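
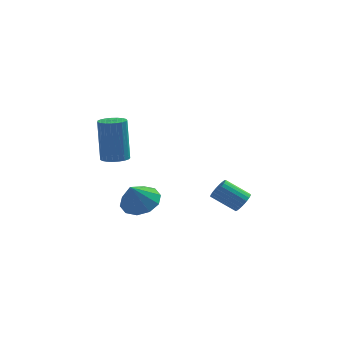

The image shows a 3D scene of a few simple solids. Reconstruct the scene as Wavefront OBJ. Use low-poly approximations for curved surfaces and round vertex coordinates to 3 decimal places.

v -2.776 1.042 -2.096
v -1.824 1.123 -1.739
v -3.184 0.398 -0.864
v -2.139 1.642 -1.572
v -2.698 1.933 -1.605
v -3.286 1.883 -1.826
v -3.679 1.513 -2.15
v -3.728 0.962 -2.454
v -3.412 0.443 -2.621
v -2.854 0.152 -2.588
v -2.266 0.202 -2.367
v -1.872 0.572 -2.043
v -3.504 -2.916 2.667
v -2.918 -2.613 2.651
v -3.07 -2.202 4.796
v -3.656 -2.504 4.813
v -3.09 -2.406 2.599
v -3.243 -1.995 4.744
v -3.335 -2.287 2.559
v -3.487 -1.876 4.704
v -3.608 -2.277 2.537
v -3.76 -1.866 4.683
v -3.863 -2.377 2.539
v -4.016 -1.966 4.684
v -4.057 -2.571 2.562
v -4.209 -2.16 4.708
v -4.154 -2.824 2.603
v -4.307 -2.413 4.749
v -4.14 -3.093 2.656
v -4.292 -2.682 4.802
v -4.015 -3.331 2.711
v -4.167 -2.92 4.856
v -3.802 -3.498 2.758
v -3.954 -3.086 4.903
v -3.537 -3.563 2.789
v -3.689 -3.152 4.935
v -3.267 -3.517 2.799
v -3.419 -3.106 4.945
v -3.038 -3.367 2.787
v -3.19 -2.956 4.932
v -2.889 -3.139 2.754
v -3.041 -2.728 4.899
v -2.847 -2.872 2.705
v -2.999 -2.461 4.851
v 2.011 1.158 -2.112
v 2.288 1.606 -1.804
v 1.107 1.769 -0.979
v 0.829 1.322 -1.288
v 2.175 1.733 -1.992
v 0.993 1.897 -1.167
v 2.033 1.761 -2.2
v 0.852 1.925 -1.375
v 1.887 1.685 -2.393
v 0.706 1.849 -1.569
v 1.763 1.518 -2.538
v 0.582 1.682 -1.713
v 1.682 1.289 -2.609
v 0.5 1.452 -1.785
v 1.657 1.037 -2.594
v 0.476 1.2 -1.77
v 1.694 0.806 -2.496
v 0.512 0.969 -1.672
v 1.785 0.636 -2.332
v 0.604 0.799 -1.507
v 1.915 0.556 -2.129
v 0.734 0.72 -1.304
v 2.062 0.58 -1.924
v 0.881 0.744 -1.099
v 2.2 0.705 -1.751
v 1.019 0.868 -0.926
v 2.305 0.908 -1.641
v 1.124 1.071 -0.816
v 2.359 1.154 -1.612
v 1.178 1.317 -0.787
v 2.353 1.401 -1.67
v 1.172 1.564 -0.845
f 2 1 4
f 2 4 3
f 4 1 5
f 4 5 3
f 5 1 6
f 5 6 3
f 6 1 7
f 6 7 3
f 7 1 8
f 7 8 3
f 8 1 9
f 8 9 3
f 9 1 10
f 9 10 3
f 10 1 11
f 10 11 3
f 11 1 12
f 11 12 3
f 12 1 2
f 12 2 3
f 14 13 17
f 14 17 15
f 15 17 18
f 15 18 16
f 17 13 19
f 17 19 18
f 18 19 20
f 18 20 16
f 19 13 21
f 19 21 20
f 20 21 22
f 20 22 16
f 21 13 23
f 21 23 22
f 22 23 24
f 22 24 16
f 23 13 25
f 23 25 24
f 24 25 26
f 24 26 16
f 25 13 27
f 25 27 26
f 26 27 28
f 26 28 16
f 27 13 29
f 27 29 28
f 28 29 30
f 28 30 16
f 29 13 31
f 29 31 30
f 30 31 32
f 30 32 16
f 31 13 33
f 31 33 32
f 32 33 34
f 32 34 16
f 33 13 35
f 33 35 34
f 34 35 36
f 34 36 16
f 35 13 37
f 35 37 36
f 36 37 38
f 36 38 16
f 37 13 39
f 37 39 38
f 38 39 40
f 38 40 16
f 39 13 41
f 39 41 40
f 40 41 42
f 40 42 16
f 41 13 43
f 41 43 42
f 42 43 44
f 42 44 16
f 43 13 14
f 43 14 44
f 44 14 15
f 44 15 16
f 46 45 49
f 46 49 47
f 47 49 50
f 47 50 48
f 49 45 51
f 49 51 50
f 50 51 52
f 50 52 48
f 51 45 53
f 51 53 52
f 52 53 54
f 52 54 48
f 53 45 55
f 53 55 54
f 54 55 56
f 54 56 48
f 55 45 57
f 55 57 56
f 56 57 58
f 56 58 48
f 57 45 59
f 57 59 58
f 58 59 60
f 58 60 48
f 59 45 61
f 59 61 60
f 60 61 62
f 60 62 48
f 61 45 63
f 61 63 62
f 62 63 64
f 62 64 48
f 63 45 65
f 63 65 64
f 64 65 66
f 64 66 48
f 65 45 67
f 65 67 66
f 66 67 68
f 66 68 48
f 67 45 69
f 67 69 68
f 68 69 70
f 68 70 48
f 69 45 71
f 69 71 70
f 70 71 72
f 70 72 48
f 71 45 73
f 71 73 72
f 72 73 74
f 72 74 48
f 73 45 75
f 73 75 74
f 74 75 76
f 74 76 48
f 75 45 46
f 75 46 76
f 76 46 47
f 76 47 48



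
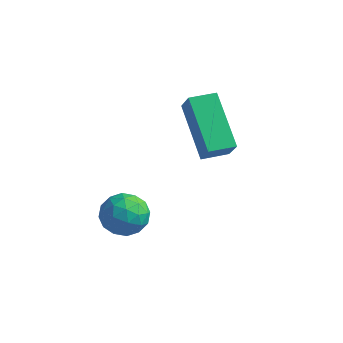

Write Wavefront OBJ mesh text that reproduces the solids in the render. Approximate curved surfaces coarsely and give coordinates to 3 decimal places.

v 2.501 1.278 -0.7
v 2.977 0.93 0.095
v 1.153 2.293 0.55
v 1.629 1.944 1.346
v 3.051 2.016 -0.706
v 3.527 1.667 0.09
v 1.703 3.03 0.545
v 2.179 2.682 1.34
v 1.218 -0.5 -2.004
v 1.536 -0.848 -1.346
v 1.324 -1.632 -2.654
v 1.642 -1.98 -1.996
v 0.863 -1.761 -2.001
v 0.797 -1.061 -1.599
v 2.063 -1.419 -2.401
v 1.997 -0.719 -1.999
v 2.058 -1.416 -1.591
v 1.317 -1.627 -1.344
v 1.543 -0.853 -2.656
v 0.802 -1.064 -2.409
v 1.367 -0.574 -1.618
v 1.493 -1.906 -2.382
v 1.034 -1.777 -2.385
v 1.222 -1.981 -1.998
v 0.933 -0.7 -1.767
v 1.12 -0.904 -1.38
v 0.725 -1.441 -1.765
v 1.74 -1.576 -2.62
v 1.927 -1.78 -2.233
v 1.638 -0.499 -2.002
v 1.826 -0.703 -1.615
v 2.135 -1.039 -2.235
v 1.862 -1.113 -1.375
v 1.924 -1.778 -1.757
v 2.171 -1.448 -1.995
v 2.133 -1.037 -1.759
v 1.426 -1.237 -1.23
v 1.488 -1.903 -1.612
v 1.03 -1.774 -1.615
v 0.991 -1.363 -1.379
v 1.733 -1.571 -1.374
v 1.372 -0.577 -2.388
v 1.434 -1.243 -2.77
v 1.869 -1.117 -2.621
v 1.83 -0.706 -2.385
v 0.936 -0.702 -2.243
v 0.998 -1.367 -2.625
v 0.727 -1.443 -2.241
v 0.689 -1.032 -2.005
v 1.127 -0.909 -2.626
f 2 4 1
f 5 2 1
f 1 4 3
f 3 5 1
f 2 8 4
f 6 2 5
f 6 8 2
f 4 8 3
f 7 5 3
f 3 8 7
f 7 6 5
f 8 6 7
f 9 46 25
f 46 20 49
f 25 49 14
f 46 49 25
f 9 25 21
f 25 14 26
f 21 26 10
f 25 26 21
f 9 21 30
f 21 10 31
f 30 31 16
f 21 31 30
f 9 30 42
f 30 16 45
f 42 45 19
f 30 45 42
f 9 42 46
f 42 19 50
f 46 50 20
f 42 50 46
f 10 26 37
f 26 14 40
f 37 40 18
f 26 40 37
f 14 49 27
f 49 20 48
f 27 48 13
f 49 48 27
f 20 50 47
f 50 19 43
f 47 43 11
f 50 43 47
f 19 45 44
f 45 16 32
f 44 32 15
f 45 32 44
f 16 31 36
f 31 10 33
f 36 33 17
f 31 33 36
f 12 38 24
f 38 18 39
f 24 39 13
f 38 39 24
f 12 24 22
f 24 13 23
f 22 23 11
f 24 23 22
f 12 22 29
f 22 11 28
f 29 28 15
f 22 28 29
f 12 29 34
f 29 15 35
f 34 35 17
f 29 35 34
f 12 34 38
f 34 17 41
f 38 41 18
f 34 41 38
f 13 39 27
f 39 18 40
f 27 40 14
f 39 40 27
f 11 23 47
f 23 13 48
f 47 48 20
f 23 48 47
f 15 28 44
f 28 11 43
f 44 43 19
f 28 43 44
f 17 35 36
f 35 15 32
f 36 32 16
f 35 32 36
f 18 41 37
f 41 17 33
f 37 33 10
f 41 33 37



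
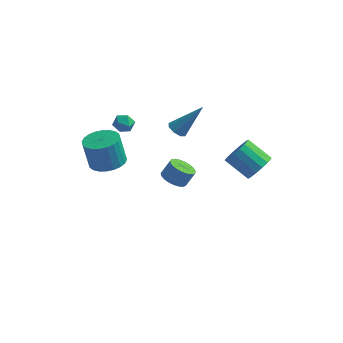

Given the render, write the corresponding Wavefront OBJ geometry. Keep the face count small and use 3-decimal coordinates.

v -1.011 2.753 -2.167
v -0.49 2.146 -2.172
v -0.067 2.501 -1.279
v -0.589 3.107 -1.273
v -0.326 2.38 -2.343
v 0.097 2.734 -1.449
v -0.28 2.678 -2.483
v 0.142 3.033 -1.589
v -0.361 2.989 -2.568
v 0.062 3.344 -1.675
v -0.554 3.26 -2.584
v -0.132 3.614 -1.691
v -0.826 3.442 -2.528
v -0.404 3.797 -1.634
v -1.131 3.506 -2.409
v -0.708 3.86 -1.516
v -1.414 3.439 -2.249
v -0.992 3.794 -1.355
v -1.628 3.253 -2.074
v -1.206 3.608 -1.18
v -1.735 2.981 -1.915
v -1.313 3.336 -1.022
v -1.717 2.67 -1.8
v -1.295 3.025 -0.907
v -1.577 2.373 -1.748
v -1.155 2.727 -0.855
v -1.339 2.141 -1.769
v -0.917 2.496 -0.875
v -1.045 2.015 -1.858
v -0.622 2.37 -0.965
v -0.744 2.017 -2.001
v -0.322 2.372 -1.107
v -4.346 3.256 1.619
v -3.732 3.334 1.382
v -4.028 2.386 2.158
v -3.414 2.464 1.921
v -3.658 2.897 2.358
v -3.855 3.435 2.026
v -3.905 2.285 1.514
v -4.102 2.823 1.182
v -3.46 2.734 1.318
v -3.307 3.113 1.84
v -4.453 2.607 1.7
v -4.3 2.986 2.222
v 3.818 2.758 0.05
v 4.3 2.552 0.818
v 2.924 2.836 1.758
v 2.442 3.042 0.99
v 4.358 2.99 0.771
v 2.982 3.275 1.71
v 4.292 3.376 0.558
v 2.917 3.66 1.497
v 4.118 3.62 0.229
v 2.742 3.904 1.168
v 3.875 3.666 -0.141
v 2.499 3.951 0.798
v 3.619 3.504 -0.467
v 2.243 3.789 0.472
v 3.408 3.172 -0.675
v 2.033 3.456 0.265
v 3.292 2.744 -0.716
v 1.916 3.029 0.223
v 3.295 2.32 -0.582
v 1.92 2.604 0.357
v 3.419 1.996 -0.303
v 2.043 2.28 0.636
v 3.634 1.846 0.057
v 2.258 2.131 0.996
v 3.891 1.906 0.415
v 2.515 2.19 1.355
v 4.131 2.16 0.69
v 2.756 2.445 1.63
v -2.84 -2.48 3.12
v -1.867 -2.575 3.333
v -2.228 -2.535 4.994
v -3.2 -2.44 4.78
v -1.904 -2.187 3.316
v -2.265 -2.146 4.976
v -2.083 -1.843 3.268
v -2.444 -1.803 4.929
v -2.378 -1.597 3.199
v -2.738 -1.557 4.859
v -2.742 -1.485 3.117
v -3.103 -1.445 4.777
v -3.122 -1.524 3.035
v -3.482 -1.484 4.696
v -3.458 -1.709 2.967
v -3.819 -1.669 4.627
v -3.701 -2.012 2.921
v -4.061 -1.972 4.582
v -3.812 -2.385 2.906
v -4.173 -2.345 4.567
v -3.775 -2.774 2.924
v -4.136 -2.733 4.584
v -3.596 -3.117 2.971
v -3.957 -3.077 4.632
v -3.302 -3.363 3.041
v -3.662 -3.323 4.701
v -2.937 -3.475 3.123
v -3.298 -3.435 4.783
v -2.558 -3.436 3.204
v -2.918 -3.396 4.865
v -2.221 -3.251 3.273
v -2.582 -3.211 4.933
v -1.979 -2.948 3.318
v -2.339 -2.908 4.979
v -0.881 2.953 1.927
v -0.378 2.826 1.607
v 0.361 3.627 3.613
v -0.526 3.264 1.541
v -0.882 3.52 1.701
v -1.238 3.444 1.994
v -1.385 3.08 2.248
v -1.237 2.642 2.313
v -0.881 2.387 2.153
v -0.525 2.463 1.86
f 2 1 5
f 2 5 3
f 3 5 6
f 3 6 4
f 5 1 7
f 5 7 6
f 6 7 8
f 6 8 4
f 7 1 9
f 7 9 8
f 8 9 10
f 8 10 4
f 9 1 11
f 9 11 10
f 10 11 12
f 10 12 4
f 11 1 13
f 11 13 12
f 12 13 14
f 12 14 4
f 13 1 15
f 13 15 14
f 14 15 16
f 14 16 4
f 15 1 17
f 15 17 16
f 16 17 18
f 16 18 4
f 17 1 19
f 17 19 18
f 18 19 20
f 18 20 4
f 19 1 21
f 19 21 20
f 20 21 22
f 20 22 4
f 21 1 23
f 21 23 22
f 22 23 24
f 22 24 4
f 23 1 25
f 23 25 24
f 24 25 26
f 24 26 4
f 25 1 27
f 25 27 26
f 26 27 28
f 26 28 4
f 27 1 29
f 27 29 28
f 28 29 30
f 28 30 4
f 29 1 31
f 29 31 30
f 30 31 32
f 30 32 4
f 31 1 2
f 31 2 32
f 32 2 3
f 32 3 4
f 33 44 38
f 33 38 34
f 33 34 40
f 33 40 43
f 33 43 44
f 34 38 42
f 38 44 37
f 44 43 35
f 43 40 39
f 40 34 41
f 36 42 37
f 36 37 35
f 36 35 39
f 36 39 41
f 36 41 42
f 37 42 38
f 35 37 44
f 39 35 43
f 41 39 40
f 42 41 34
f 46 45 49
f 46 49 47
f 47 49 50
f 47 50 48
f 49 45 51
f 49 51 50
f 50 51 52
f 50 52 48
f 51 45 53
f 51 53 52
f 52 53 54
f 52 54 48
f 53 45 55
f 53 55 54
f 54 55 56
f 54 56 48
f 55 45 57
f 55 57 56
f 56 57 58
f 56 58 48
f 57 45 59
f 57 59 58
f 58 59 60
f 58 60 48
f 59 45 61
f 59 61 60
f 60 61 62
f 60 62 48
f 61 45 63
f 61 63 62
f 62 63 64
f 62 64 48
f 63 45 65
f 63 65 64
f 64 65 66
f 64 66 48
f 65 45 67
f 65 67 66
f 66 67 68
f 66 68 48
f 67 45 69
f 67 69 68
f 68 69 70
f 68 70 48
f 69 45 71
f 69 71 70
f 70 71 72
f 70 72 48
f 71 45 46
f 71 46 72
f 72 46 47
f 72 47 48
f 74 73 77
f 74 77 75
f 75 77 78
f 75 78 76
f 77 73 79
f 77 79 78
f 78 79 80
f 78 80 76
f 79 73 81
f 79 81 80
f 80 81 82
f 80 82 76
f 81 73 83
f 81 83 82
f 82 83 84
f 82 84 76
f 83 73 85
f 83 85 84
f 84 85 86
f 84 86 76
f 85 73 87
f 85 87 86
f 86 87 88
f 86 88 76
f 87 73 89
f 87 89 88
f 88 89 90
f 88 90 76
f 89 73 91
f 89 91 90
f 90 91 92
f 90 92 76
f 91 73 93
f 91 93 92
f 92 93 94
f 92 94 76
f 93 73 95
f 93 95 94
f 94 95 96
f 94 96 76
f 95 73 97
f 95 97 96
f 96 97 98
f 96 98 76
f 97 73 99
f 97 99 98
f 98 99 100
f 98 100 76
f 99 73 101
f 99 101 100
f 100 101 102
f 100 102 76
f 101 73 103
f 101 103 102
f 102 103 104
f 102 104 76
f 103 73 105
f 103 105 104
f 104 105 106
f 104 106 76
f 105 73 74
f 105 74 106
f 106 74 75
f 106 75 76
f 108 107 110
f 108 110 109
f 110 107 111
f 110 111 109
f 111 107 112
f 111 112 109
f 112 107 113
f 112 113 109
f 113 107 114
f 113 114 109
f 114 107 115
f 114 115 109
f 115 107 116
f 115 116 109
f 116 107 108
f 116 108 109



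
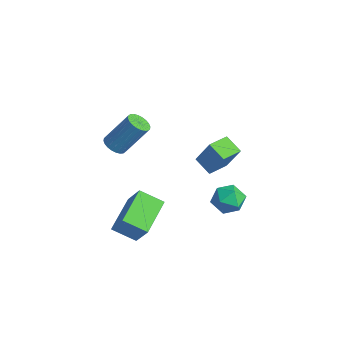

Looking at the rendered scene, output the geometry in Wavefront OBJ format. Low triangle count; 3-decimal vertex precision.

v -2.612 1.899 -0.309
v -1.767 2.209 1.296
v -2.939 3.115 -0.372
v -2.094 3.425 1.233
v -1.626 2.135 -0.873
v -0.781 2.445 0.732
v -1.953 3.351 -0.936
v -1.108 3.661 0.669
v -2.405 -2.851 2.796
v -1.792 -3.119 2.751
v -1.203 -2.056 4.438
v -1.815 -1.789 4.484
v -1.765 -2.904 2.605
v -1.175 -1.841 4.293
v -1.835 -2.68 2.489
v -1.245 -1.617 4.177
v -1.991 -2.483 2.419
v -1.401 -1.42 4.107
v -2.211 -2.342 2.407
v -1.621 -1.279 4.095
v -2.46 -2.278 2.454
v -1.87 -1.215 4.142
v -2.701 -2.302 2.553
v -2.111 -1.239 4.241
v -2.897 -2.409 2.689
v -2.307 -1.346 4.377
v -3.017 -2.584 2.842
v -2.428 -1.521 4.529
v -3.045 -2.799 2.987
v -2.455 -1.736 4.675
v -2.975 -3.023 3.103
v -2.385 -1.96 4.791
v -2.819 -3.22 3.173
v -2.229 -2.157 4.861
v -2.599 -3.361 3.185
v -2.009 -2.298 4.873
v -2.35 -3.425 3.138
v -1.76 -2.362 4.826
v -2.109 -3.401 3.039
v -1.519 -2.338 4.727
v -1.913 -3.294 2.903
v -1.323 -2.231 4.591
v -2.77 -1.961 -2.031
v -1.765 -1.851 -0.652
v -1.925 -1.006 -2.723
v -0.92 -0.896 -1.344
v -1.54 -3.604 -2.796
v -0.535 -3.494 -1.417
v -0.695 -2.649 -3.488
v 0.31 -2.539 -2.109
v -0.271 3.127 -3.218
v 0.208 2.742 -2.444
v -1.668 2.718 -2.556
v -1.189 2.333 -1.782
v -1.193 3.311 -1.924
v -0.329 3.564 -2.333
v -1.131 1.896 -2.667
v -0.267 2.149 -3.076
v -0.323 1.981 -2.104
v -0.361 2.855 -1.645
v -1.099 2.605 -3.355
v -1.137 3.479 -2.896
f 2 4 1
f 5 2 1
f 1 4 3
f 3 5 1
f 2 8 4
f 6 2 5
f 6 8 2
f 4 8 3
f 7 5 3
f 3 8 7
f 7 6 5
f 8 6 7
f 10 9 13
f 10 13 11
f 11 13 14
f 11 14 12
f 13 9 15
f 13 15 14
f 14 15 16
f 14 16 12
f 15 9 17
f 15 17 16
f 16 17 18
f 16 18 12
f 17 9 19
f 17 19 18
f 18 19 20
f 18 20 12
f 19 9 21
f 19 21 20
f 20 21 22
f 20 22 12
f 21 9 23
f 21 23 22
f 22 23 24
f 22 24 12
f 23 9 25
f 23 25 24
f 24 25 26
f 24 26 12
f 25 9 27
f 25 27 26
f 26 27 28
f 26 28 12
f 27 9 29
f 27 29 28
f 28 29 30
f 28 30 12
f 29 9 31
f 29 31 30
f 30 31 32
f 30 32 12
f 31 9 33
f 31 33 32
f 32 33 34
f 32 34 12
f 33 9 35
f 33 35 34
f 34 35 36
f 34 36 12
f 35 9 37
f 35 37 36
f 36 37 38
f 36 38 12
f 37 9 39
f 37 39 38
f 38 39 40
f 38 40 12
f 39 9 41
f 39 41 40
f 40 41 42
f 40 42 12
f 41 9 10
f 41 10 42
f 42 10 11
f 42 11 12
f 44 46 43
f 47 44 43
f 43 46 45
f 45 47 43
f 44 50 46
f 48 44 47
f 48 50 44
f 46 50 45
f 49 47 45
f 45 50 49
f 49 48 47
f 50 48 49
f 51 62 56
f 51 56 52
f 51 52 58
f 51 58 61
f 51 61 62
f 52 56 60
f 56 62 55
f 62 61 53
f 61 58 57
f 58 52 59
f 54 60 55
f 54 55 53
f 54 53 57
f 54 57 59
f 54 59 60
f 55 60 56
f 53 55 62
f 57 53 61
f 59 57 58
f 60 59 52



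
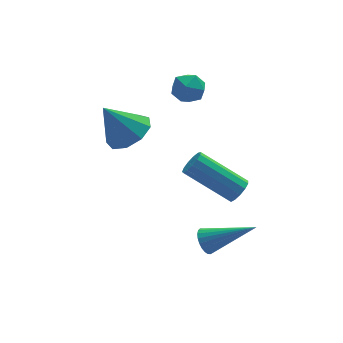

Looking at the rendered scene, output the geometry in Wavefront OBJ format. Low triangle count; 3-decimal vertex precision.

v 2.719 3.919 3.128
v 3.348 3.848 2.842
v 2.892 2.992 3.738
v 3.521 2.921 3.452
v 3.395 3.445 3.889
v 3.288 4.018 3.513
v 2.952 2.822 3.067
v 2.845 3.395 2.691
v 3.491 3.17 2.805
v 3.766 3.555 3.313
v 2.474 3.285 3.267
v 2.749 3.67 3.775
v 2.353 -0.716 -1.253
v 2.673 -0.557 -1.645
v 3.867 -1.424 -0.307
v 2.674 -0.391 -1.522
v 2.626 -0.274 -1.359
v 2.537 -0.224 -1.179
v 2.42 -0.25 -1.01
v 2.293 -0.346 -0.879
v 2.175 -0.498 -0.804
v 2.084 -0.684 -0.798
v 2.034 -0.875 -0.861
v 2.033 -1.041 -0.984
v 2.08 -1.158 -1.147
v 2.17 -1.208 -1.327
v 2.287 -1.182 -1.496
v 2.414 -1.086 -1.627
v 2.532 -0.934 -1.702
v 2.623 -0.748 -1.708
v 0.739 2.572 2.233
v 1.367 2.119 2.692
v -0.079 2.768 3.547
v 1.502 2.72 2.687
v 1.281 3.251 2.47
v 0.806 3.465 2.142
v 0.299 3.261 1.857
v -0.001 2.735 1.748
v 0.045 2.132 1.866
v 0.416 1.736 2.156
v 0.938 1.731 2.483
v 3.696 -0.194 0.584
v 4.062 -0.046 0.907
v 2.711 0.881 2.018
v 2.344 0.734 1.696
v 4.041 0.16 0.709
v 2.69 1.088 1.82
v 3.91 0.255 0.471
v 2.559 1.182 1.582
v 3.711 0.207 0.269
v 2.36 1.134 1.38
v 3.507 0.032 0.167
v 2.156 0.959 1.279
v 3.363 -0.215 0.198
v 2.012 0.712 1.309
v 3.325 -0.455 0.351
v 1.974 0.472 1.463
v 3.404 -0.612 0.579
v 2.053 0.315 1.69
v 3.576 -0.636 0.808
v 2.225 0.291 1.919
v 3.785 -0.52 0.966
v 2.434 0.407 2.077
v 3.967 -0.3 1.003
v 2.616 0.627 2.114
f 1 12 6
f 1 6 2
f 1 2 8
f 1 8 11
f 1 11 12
f 2 6 10
f 6 12 5
f 12 11 3
f 11 8 7
f 8 2 9
f 4 10 5
f 4 5 3
f 4 3 7
f 4 7 9
f 4 9 10
f 5 10 6
f 3 5 12
f 7 3 11
f 9 7 8
f 10 9 2
f 14 13 16
f 14 16 15
f 16 13 17
f 16 17 15
f 17 13 18
f 17 18 15
f 18 13 19
f 18 19 15
f 19 13 20
f 19 20 15
f 20 13 21
f 20 21 15
f 21 13 22
f 21 22 15
f 22 13 23
f 22 23 15
f 23 13 24
f 23 24 15
f 24 13 25
f 24 25 15
f 25 13 26
f 25 26 15
f 26 13 27
f 26 27 15
f 27 13 28
f 27 28 15
f 28 13 29
f 28 29 15
f 29 13 30
f 29 30 15
f 30 13 14
f 30 14 15
f 32 31 34
f 32 34 33
f 34 31 35
f 34 35 33
f 35 31 36
f 35 36 33
f 36 31 37
f 36 37 33
f 37 31 38
f 37 38 33
f 38 31 39
f 38 39 33
f 39 31 40
f 39 40 33
f 40 31 41
f 40 41 33
f 41 31 32
f 41 32 33
f 43 42 46
f 43 46 44
f 44 46 47
f 44 47 45
f 46 42 48
f 46 48 47
f 47 48 49
f 47 49 45
f 48 42 50
f 48 50 49
f 49 50 51
f 49 51 45
f 50 42 52
f 50 52 51
f 51 52 53
f 51 53 45
f 52 42 54
f 52 54 53
f 53 54 55
f 53 55 45
f 54 42 56
f 54 56 55
f 55 56 57
f 55 57 45
f 56 42 58
f 56 58 57
f 57 58 59
f 57 59 45
f 58 42 60
f 58 60 59
f 59 60 61
f 59 61 45
f 60 42 62
f 60 62 61
f 61 62 63
f 61 63 45
f 62 42 64
f 62 64 63
f 63 64 65
f 63 65 45
f 64 42 43
f 64 43 65
f 65 43 44
f 65 44 45



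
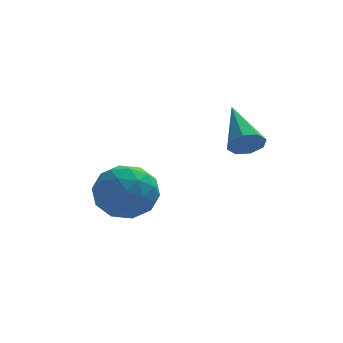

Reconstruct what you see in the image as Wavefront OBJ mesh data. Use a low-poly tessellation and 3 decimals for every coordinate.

v 3.35 -3.822 0.124
v 3.681 -4.056 0.657
v 3.03 -2.058 1.096
v 3.989 -3.817 0.324
v 3.923 -3.581 -0.126
v 3.521 -3.486 -0.43
v 3.019 -3.588 -0.41
v 2.711 -3.827 -0.077
v 2.777 -4.064 0.373
v 3.178 -4.158 0.677
v -0.286 -0.137 -2.56
v 0.586 -0.563 -3.315
v -1.506 -1.597 -3.145
v -0.634 -2.023 -3.9
v -0.49 -2.113 -2.681
v 0.264 -1.21 -2.32
v -1.184 -0.95 -4.14
v -0.43 -0.047 -3.779
v 0.031 -1.066 -4.292
v 0.46 -1.785 -3.39
v -1.38 -0.375 -3.07
v -0.951 -1.094 -2.168
v 0.257 -0.222 -2.887
v -1.177 -1.938 -3.573
v -1.093 -1.991 -2.857
v -0.58 -2.242 -3.301
v 0.068 -0.602 -2.302
v 0.58 -0.853 -2.745
v -0.052 -1.764 -2.373
v -1.5 -1.307 -3.715
v -0.988 -1.558 -4.158
v -0.34 0.082 -3.159
v 0.173 -0.169 -3.603
v -0.868 -0.396 -4.087
v 0.444 -0.768 -3.904
v -0.273 -1.626 -4.248
v -0.597 -0.995 -4.389
v -0.153 -0.465 -4.177
v 0.696 -1.191 -3.374
v -0.021 -2.049 -3.718
v 0.063 -2.101 -3.002
v 0.506 -1.571 -2.789
v 0.37 -1.486 -3.948
v -0.899 -0.111 -2.742
v -1.616 -0.969 -3.086
v -1.426 -0.589 -3.671
v -0.983 -0.059 -3.458
v -0.647 -0.534 -2.212
v -1.364 -1.392 -2.556
v -0.767 -1.695 -2.283
v -0.323 -1.165 -2.071
v -1.29 -0.674 -2.512
f 2 1 4
f 2 4 3
f 4 1 5
f 4 5 3
f 5 1 6
f 5 6 3
f 6 1 7
f 6 7 3
f 7 1 8
f 7 8 3
f 8 1 9
f 8 9 3
f 9 1 10
f 9 10 3
f 10 1 2
f 10 2 3
f 11 48 27
f 48 22 51
f 27 51 16
f 48 51 27
f 11 27 23
f 27 16 28
f 23 28 12
f 27 28 23
f 11 23 32
f 23 12 33
f 32 33 18
f 23 33 32
f 11 32 44
f 32 18 47
f 44 47 21
f 32 47 44
f 11 44 48
f 44 21 52
f 48 52 22
f 44 52 48
f 12 28 39
f 28 16 42
f 39 42 20
f 28 42 39
f 16 51 29
f 51 22 50
f 29 50 15
f 51 50 29
f 22 52 49
f 52 21 45
f 49 45 13
f 52 45 49
f 21 47 46
f 47 18 34
f 46 34 17
f 47 34 46
f 18 33 38
f 33 12 35
f 38 35 19
f 33 35 38
f 14 40 26
f 40 20 41
f 26 41 15
f 40 41 26
f 14 26 24
f 26 15 25
f 24 25 13
f 26 25 24
f 14 24 31
f 24 13 30
f 31 30 17
f 24 30 31
f 14 31 36
f 31 17 37
f 36 37 19
f 31 37 36
f 14 36 40
f 36 19 43
f 40 43 20
f 36 43 40
f 15 41 29
f 41 20 42
f 29 42 16
f 41 42 29
f 13 25 49
f 25 15 50
f 49 50 22
f 25 50 49
f 17 30 46
f 30 13 45
f 46 45 21
f 30 45 46
f 19 37 38
f 37 17 34
f 38 34 18
f 37 34 38
f 20 43 39
f 43 19 35
f 39 35 12
f 43 35 39



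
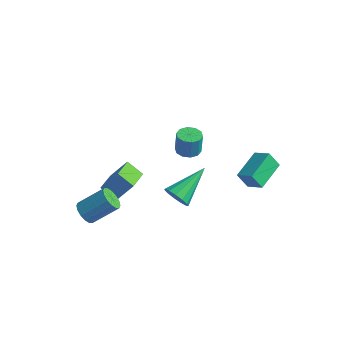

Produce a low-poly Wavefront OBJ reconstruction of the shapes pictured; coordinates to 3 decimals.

v -4.19 -2.491 -1.64
v -3.471 -1.948 -0.479
v -4.536 -1.07 -2.09
v -3.816 -0.527 -0.928
v -3.264 -2.453 -2.232
v -2.544 -1.91 -1.07
v -3.609 -1.032 -2.681
v -2.89 -0.489 -1.52
v 2.002 1.868 -1.978
v 1.459 1.689 -1.121
v 2.015 3.638 -1.6
v 1.472 3.459 -0.743
v 2.928 1.741 -1.417
v 2.385 1.562 -0.56
v 2.941 3.511 -1.039
v 2.398 3.332 -0.182
v 1.52 -4.308 2.605
v 1.942 -4.121 2.014
v 1.94 -2.372 3.515
v 1.549 -3.994 1.924
v 1.147 -3.967 2.051
v 0.863 -4.047 2.353
v 0.788 -4.211 2.736
v 0.945 -4.405 3.077
v 1.285 -4.569 3.268
v 1.699 -4.649 3.248
v 2.057 -4.622 3.025
v 2.244 -4.494 2.668
v 2.201 -4.308 2.291
v -3.93 -4.285 -2.003
v -3.553 -4.857 -1.859
v -2.533 -3.927 -0.834
v -2.91 -3.355 -0.977
v -3.394 -4.711 -2.15
v -2.374 -3.78 -1.125
v -3.379 -4.451 -2.401
v -2.359 -3.52 -1.376
v -3.512 -4.146 -2.546
v -2.491 -3.215 -1.521
v -3.756 -3.879 -2.545
v -2.736 -2.948 -1.52
v -4.047 -3.72 -2.399
v -3.027 -2.79 -1.374
v -4.307 -3.713 -2.146
v -3.287 -2.783 -1.121
v -4.466 -3.86 -1.855
v -3.446 -2.929 -0.83
v -4.481 -4.12 -1.604
v -3.461 -3.189 -0.579
v -4.349 -4.425 -1.459
v -3.328 -3.494 -0.434
v -4.104 -4.692 -1.46
v -3.084 -3.761 -0.435
v -3.813 -4.85 -1.606
v -2.793 -3.92 -0.581
v -1.466 1.641 -0.502
v -0.836 1.921 -0.535
v -0.825 2.04 0.689
v -1.454 1.759 0.722
v -1.122 2.236 -0.563
v -1.111 2.354 0.661
v -1.54 2.324 -0.567
v -1.528 2.442 0.657
v -1.929 2.151 -0.547
v -1.917 2.269 0.677
v -2.141 1.783 -0.509
v -2.129 1.901 0.715
v -2.095 1.36 -0.469
v -2.084 1.479 0.755
v -1.809 1.046 -0.441
v -1.798 1.164 0.783
v -1.392 0.958 -0.437
v -1.38 1.076 0.787
v -1.003 1.131 -0.457
v -0.991 1.249 0.767
v -0.791 1.499 -0.495
v -0.779 1.617 0.729
f 2 4 1
f 5 2 1
f 1 4 3
f 3 5 1
f 2 8 4
f 6 2 5
f 6 8 2
f 4 8 3
f 7 5 3
f 3 8 7
f 7 6 5
f 8 6 7
f 10 12 9
f 13 10 9
f 9 12 11
f 11 13 9
f 10 16 12
f 14 10 13
f 14 16 10
f 12 16 11
f 15 13 11
f 11 16 15
f 15 14 13
f 16 14 15
f 18 17 20
f 18 20 19
f 20 17 21
f 20 21 19
f 21 17 22
f 21 22 19
f 22 17 23
f 22 23 19
f 23 17 24
f 23 24 19
f 24 17 25
f 24 25 19
f 25 17 26
f 25 26 19
f 26 17 27
f 26 27 19
f 27 17 28
f 27 28 19
f 28 17 29
f 28 29 19
f 29 17 18
f 29 18 19
f 31 30 34
f 31 34 32
f 32 34 35
f 32 35 33
f 34 30 36
f 34 36 35
f 35 36 37
f 35 37 33
f 36 30 38
f 36 38 37
f 37 38 39
f 37 39 33
f 38 30 40
f 38 40 39
f 39 40 41
f 39 41 33
f 40 30 42
f 40 42 41
f 41 42 43
f 41 43 33
f 42 30 44
f 42 44 43
f 43 44 45
f 43 45 33
f 44 30 46
f 44 46 45
f 45 46 47
f 45 47 33
f 46 30 48
f 46 48 47
f 47 48 49
f 47 49 33
f 48 30 50
f 48 50 49
f 49 50 51
f 49 51 33
f 50 30 52
f 50 52 51
f 51 52 53
f 51 53 33
f 52 30 54
f 52 54 53
f 53 54 55
f 53 55 33
f 54 30 31
f 54 31 55
f 55 31 32
f 55 32 33
f 57 56 60
f 57 60 58
f 58 60 61
f 58 61 59
f 60 56 62
f 60 62 61
f 61 62 63
f 61 63 59
f 62 56 64
f 62 64 63
f 63 64 65
f 63 65 59
f 64 56 66
f 64 66 65
f 65 66 67
f 65 67 59
f 66 56 68
f 66 68 67
f 67 68 69
f 67 69 59
f 68 56 70
f 68 70 69
f 69 70 71
f 69 71 59
f 70 56 72
f 70 72 71
f 71 72 73
f 71 73 59
f 72 56 74
f 72 74 73
f 73 74 75
f 73 75 59
f 74 56 76
f 74 76 75
f 75 76 77
f 75 77 59
f 76 56 57
f 76 57 77
f 77 57 58
f 77 58 59



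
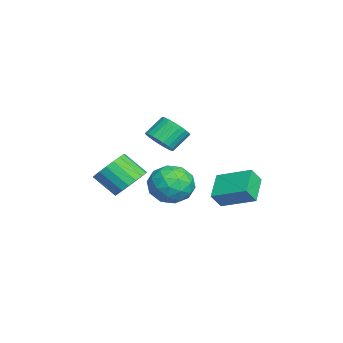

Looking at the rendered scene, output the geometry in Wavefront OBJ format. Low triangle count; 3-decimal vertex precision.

v -1.236 -1.633 -1.153
v -0.308 -2.03 -1.137
v -0.775 -3.084 -0.131
v -1.704 -2.687 -0.147
v -0.291 -1.724 -0.808
v -0.759 -2.777 0.198
v -0.462 -1.4 -0.548
v -0.93 -2.453 0.458
v -0.786 -1.121 -0.408
v -1.254 -2.175 0.598
v -1.199 -0.945 -0.415
v -1.667 -1.998 0.591
v -1.62 -0.904 -0.568
v -2.087 -1.958 0.438
v -1.964 -1.009 -0.838
v -2.432 -2.062 0.169
v -2.165 -1.236 -1.169
v -2.632 -2.29 -0.163
v -2.181 -1.543 -1.498
v -2.649 -2.596 -0.492
v -2.01 -1.867 -1.758
v -2.478 -2.92 -0.752
v -1.686 -2.145 -1.898
v -2.154 -3.199 -0.892
v -1.273 -2.322 -1.891
v -1.741 -3.375 -0.885
v -0.853 -2.362 -1.738
v -1.32 -3.416 -0.732
v -0.508 -2.258 -1.469
v -0.976 -3.311 -0.462
v -2.695 -0.348 0.942
v -1.989 -0.391 1.43
v -2.518 0.405 2.266
v -3.225 0.448 1.778
v -1.915 -0.132 1.231
v -2.444 0.664 2.067
v -1.959 0.094 0.987
v -2.488 0.89 1.823
v -2.116 0.253 0.736
v -2.645 1.049 1.572
v -2.361 0.32 0.517
v -2.89 1.117 1.353
v -2.657 0.286 0.362
v -3.186 1.082 1.198
v -2.958 0.155 0.296
v -3.488 0.951 1.132
v -3.22 -0.052 0.328
v -3.749 0.744 1.164
v -3.402 -0.305 0.454
v -3.931 0.491 1.29
v -3.476 -0.564 0.653
v -4.005 0.232 1.489
v -3.432 -0.79 0.897
v -3.961 0.006 1.733
v -3.275 -0.949 1.148
v -3.804 -0.153 1.984
v -3.03 -1.017 1.367
v -3.559 -0.22 2.203
v -2.734 -0.982 1.522
v -3.263 -0.186 2.358
v -2.432 -0.851 1.588
v -2.962 -0.055 2.424
v -2.171 -0.644 1.556
v -2.7 0.152 2.392
v -0.602 0.894 -0.167
v 0.166 0.14 -0.694
v -2.006 0.3 -1.366
v -1.238 -0.454 -1.893
v -1.601 -0.656 -0.769
v -0.733 -0.289 -0.028
v -1.107 0.729 -2.032
v -0.239 1.096 -1.291
v -0.146 0.038 -1.847
v -0.451 -0.818 -1.066
v -1.389 1.258 -0.994
v -1.694 0.402 -0.213
v -0.095 0.569 -0.325
v -1.745 -0.129 -1.735
v -1.959 -0.248 -1.074
v -1.507 -0.691 -1.383
v -0.623 0.317 0.066
v -0.171 -0.127 -0.243
v -1.21 -0.595 -0.287
v -1.669 0.567 -1.817
v -1.217 0.123 -2.126
v -0.333 1.131 -0.677
v 0.119 0.688 -0.986
v -0.63 1.035 -1.773
v 0.174 0.066 -1.313
v -0.652 -0.283 -2.017
v -0.575 0.413 -2.099
v -0.065 0.628 -1.664
v -0.006 -0.438 -0.853
v -0.831 -0.786 -1.558
v -1.044 -0.905 -0.897
v -0.534 -0.69 -0.462
v -0.189 -0.497 -1.531
v -1.009 1.226 -0.502
v -1.834 0.878 -1.207
v -1.306 1.13 -1.598
v -0.796 1.345 -1.163
v -1.188 0.723 -0.043
v -2.014 0.374 -0.747
v -1.775 -0.188 -0.396
v -1.265 0.027 0.039
v -1.651 0.937 -0.529
v 0.004 2.757 -0.636
v 0.311 2.29 0.133
v 0.691 4.315 0.036
v 0.999 3.848 0.804
v 1.341 2.472 -1.344
v 1.649 2.005 -0.576
v 2.029 4.03 -0.673
v 2.336 3.563 0.096
f 2 1 5
f 2 5 3
f 3 5 6
f 3 6 4
f 5 1 7
f 5 7 6
f 6 7 8
f 6 8 4
f 7 1 9
f 7 9 8
f 8 9 10
f 8 10 4
f 9 1 11
f 9 11 10
f 10 11 12
f 10 12 4
f 11 1 13
f 11 13 12
f 12 13 14
f 12 14 4
f 13 1 15
f 13 15 14
f 14 15 16
f 14 16 4
f 15 1 17
f 15 17 16
f 16 17 18
f 16 18 4
f 17 1 19
f 17 19 18
f 18 19 20
f 18 20 4
f 19 1 21
f 19 21 20
f 20 21 22
f 20 22 4
f 21 1 23
f 21 23 22
f 22 23 24
f 22 24 4
f 23 1 25
f 23 25 24
f 24 25 26
f 24 26 4
f 25 1 27
f 25 27 26
f 26 27 28
f 26 28 4
f 27 1 29
f 27 29 28
f 28 29 30
f 28 30 4
f 29 1 2
f 29 2 30
f 30 2 3
f 30 3 4
f 32 31 35
f 32 35 33
f 33 35 36
f 33 36 34
f 35 31 37
f 35 37 36
f 36 37 38
f 36 38 34
f 37 31 39
f 37 39 38
f 38 39 40
f 38 40 34
f 39 31 41
f 39 41 40
f 40 41 42
f 40 42 34
f 41 31 43
f 41 43 42
f 42 43 44
f 42 44 34
f 43 31 45
f 43 45 44
f 44 45 46
f 44 46 34
f 45 31 47
f 45 47 46
f 46 47 48
f 46 48 34
f 47 31 49
f 47 49 48
f 48 49 50
f 48 50 34
f 49 31 51
f 49 51 50
f 50 51 52
f 50 52 34
f 51 31 53
f 51 53 52
f 52 53 54
f 52 54 34
f 53 31 55
f 53 55 54
f 54 55 56
f 54 56 34
f 55 31 57
f 55 57 56
f 56 57 58
f 56 58 34
f 57 31 59
f 57 59 58
f 58 59 60
f 58 60 34
f 59 31 61
f 59 61 60
f 60 61 62
f 60 62 34
f 61 31 63
f 61 63 62
f 62 63 64
f 62 64 34
f 63 31 32
f 63 32 64
f 64 32 33
f 64 33 34
f 65 102 81
f 102 76 105
f 81 105 70
f 102 105 81
f 65 81 77
f 81 70 82
f 77 82 66
f 81 82 77
f 65 77 86
f 77 66 87
f 86 87 72
f 77 87 86
f 65 86 98
f 86 72 101
f 98 101 75
f 86 101 98
f 65 98 102
f 98 75 106
f 102 106 76
f 98 106 102
f 66 82 93
f 82 70 96
f 93 96 74
f 82 96 93
f 70 105 83
f 105 76 104
f 83 104 69
f 105 104 83
f 76 106 103
f 106 75 99
f 103 99 67
f 106 99 103
f 75 101 100
f 101 72 88
f 100 88 71
f 101 88 100
f 72 87 92
f 87 66 89
f 92 89 73
f 87 89 92
f 68 94 80
f 94 74 95
f 80 95 69
f 94 95 80
f 68 80 78
f 80 69 79
f 78 79 67
f 80 79 78
f 68 78 85
f 78 67 84
f 85 84 71
f 78 84 85
f 68 85 90
f 85 71 91
f 90 91 73
f 85 91 90
f 68 90 94
f 90 73 97
f 94 97 74
f 90 97 94
f 69 95 83
f 95 74 96
f 83 96 70
f 95 96 83
f 67 79 103
f 79 69 104
f 103 104 76
f 79 104 103
f 71 84 100
f 84 67 99
f 100 99 75
f 84 99 100
f 73 91 92
f 91 71 88
f 92 88 72
f 91 88 92
f 74 97 93
f 97 73 89
f 93 89 66
f 97 89 93
f 108 110 107
f 111 108 107
f 107 110 109
f 109 111 107
f 108 114 110
f 112 108 111
f 112 114 108
f 110 114 109
f 113 111 109
f 109 114 113
f 113 112 111
f 114 112 113



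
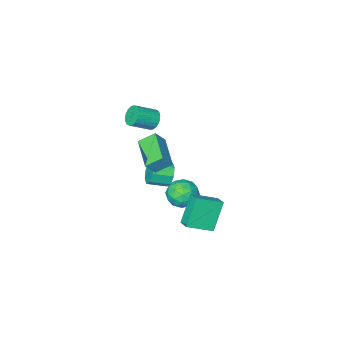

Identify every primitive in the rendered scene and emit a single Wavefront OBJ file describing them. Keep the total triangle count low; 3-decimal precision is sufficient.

v -1.891 -2.838 -0.439
v -2.678 -2.365 0.201
v -1.189 -1.008 -0.929
v -1.977 -0.535 -0.289
v -1.283 -2.865 0.329
v -2.071 -2.392 0.969
v -0.582 -1.035 -0.161
v -1.369 -0.562 0.479
v -3.2 -0.65 -4.442
v -2.396 -1.203 -4.387
v -3.764 -1.337 -3.133
v -2.96 -1.89 -3.078
v -2.903 -0.928 -2.914
v -2.555 -0.503 -3.723
v -3.605 -2.037 -3.797
v -3.257 -1.612 -4.606
v -2.646 -2.061 -3.988
v -2.212 -1.375 -3.442
v -3.948 -1.165 -4.078
v -3.514 -0.479 -3.532
v -2.749 -0.866 -4.53
v -3.411 -1.674 -2.99
v -3.378 -1.108 -2.894
v -2.905 -1.433 -2.861
v -2.842 -0.455 -4.139
v -2.369 -0.78 -4.106
v -2.667 -0.618 -3.24
v -3.791 -1.76 -3.414
v -3.318 -2.085 -3.381
v -3.255 -1.107 -4.659
v -2.782 -1.432 -4.626
v -3.493 -1.922 -4.28
v -2.423 -1.696 -4.262
v -2.754 -2.099 -3.493
v -3.134 -2.185 -3.916
v -2.929 -1.936 -4.392
v -2.168 -1.293 -3.941
v -2.499 -1.696 -3.172
v -2.466 -1.131 -3.075
v -2.261 -0.881 -3.551
v -2.315 -1.797 -3.707
v -3.661 -0.844 -4.348
v -3.992 -1.247 -3.579
v -3.899 -1.659 -3.969
v -3.694 -1.409 -4.445
v -3.406 -0.441 -4.027
v -3.737 -0.844 -3.258
v -3.231 -0.604 -3.128
v -3.026 -0.355 -3.604
v -3.845 -0.743 -3.813
v -2.616 2.761 -1.028
v -1.28 2.239 -0.415
v -2.453 3.521 -0.736
v -1.117 2.999 -0.123
v -1.723 3.181 -2.617
v -0.387 2.659 -2.004
v -1.56 3.941 -2.325
v -0.224 3.419 -1.712
v -1.42 -1.55 2.916
v -1.092 -1.539 2.354
v 0.028 -1.798 3.003
v -0.3 -1.81 3.564
v -1.078 -1.281 2.433
v 0.042 -1.54 3.082
v -1.123 -1.069 2.595
v -0.003 -1.328 3.244
v -1.219 -0.941 2.813
v -0.099 -1.2 3.461
v -1.35 -0.918 3.048
v -0.23 -1.177 3.697
v -1.493 -1.004 3.26
v -0.373 -1.264 3.909
v -1.624 -1.185 3.413
v -0.504 -1.444 4.062
v -1.719 -1.429 3.48
v -0.599 -1.688 4.129
v -1.762 -1.694 3.449
v -0.642 -1.953 4.098
v -1.747 -1.934 3.326
v -0.627 -2.194 3.975
v -1.674 -2.108 3.132
v -0.554 -2.367 3.781
v -1.558 -2.185 2.901
v -0.438 -2.445 3.549
v -1.418 -2.153 2.672
v -0.298 -2.412 3.32
v -1.278 -2.016 2.485
v -0.158 -2.276 3.134
v -1.163 -1.799 2.373
v -0.043 -2.058 3.022
v -3.514 -3.194 -3.703
v -3.16 -2.921 -4.366
v -2.133 -3.413 -4.021
v -2.486 -3.686 -3.357
v -3.126 -2.524 -3.902
v -2.098 -3.015 -3.556
v -3.319 -2.519 -3.321
v -2.292 -3.01 -2.975
v -3.626 -2.91 -2.964
v -2.599 -3.401 -2.618
v -3.867 -3.467 -3.039
v -2.84 -3.959 -2.694
v -3.902 -3.865 -3.504
v -2.874 -4.356 -3.158
v -3.708 -3.87 -4.085
v -2.681 -4.361 -3.739
v -3.401 -3.479 -4.442
v -2.374 -3.97 -4.096
f 2 4 1
f 5 2 1
f 1 4 3
f 3 5 1
f 2 8 4
f 6 2 5
f 6 8 2
f 4 8 3
f 7 5 3
f 3 8 7
f 7 6 5
f 8 6 7
f 9 46 25
f 46 20 49
f 25 49 14
f 46 49 25
f 9 25 21
f 25 14 26
f 21 26 10
f 25 26 21
f 9 21 30
f 21 10 31
f 30 31 16
f 21 31 30
f 9 30 42
f 30 16 45
f 42 45 19
f 30 45 42
f 9 42 46
f 42 19 50
f 46 50 20
f 42 50 46
f 10 26 37
f 26 14 40
f 37 40 18
f 26 40 37
f 14 49 27
f 49 20 48
f 27 48 13
f 49 48 27
f 20 50 47
f 50 19 43
f 47 43 11
f 50 43 47
f 19 45 44
f 45 16 32
f 44 32 15
f 45 32 44
f 16 31 36
f 31 10 33
f 36 33 17
f 31 33 36
f 12 38 24
f 38 18 39
f 24 39 13
f 38 39 24
f 12 24 22
f 24 13 23
f 22 23 11
f 24 23 22
f 12 22 29
f 22 11 28
f 29 28 15
f 22 28 29
f 12 29 34
f 29 15 35
f 34 35 17
f 29 35 34
f 12 34 38
f 34 17 41
f 38 41 18
f 34 41 38
f 13 39 27
f 39 18 40
f 27 40 14
f 39 40 27
f 11 23 47
f 23 13 48
f 47 48 20
f 23 48 47
f 15 28 44
f 28 11 43
f 44 43 19
f 28 43 44
f 17 35 36
f 35 15 32
f 36 32 16
f 35 32 36
f 18 41 37
f 41 17 33
f 37 33 10
f 41 33 37
f 52 54 51
f 55 52 51
f 51 54 53
f 53 55 51
f 52 58 54
f 56 52 55
f 56 58 52
f 54 58 53
f 57 55 53
f 53 58 57
f 57 56 55
f 58 56 57
f 60 59 63
f 60 63 61
f 61 63 64
f 61 64 62
f 63 59 65
f 63 65 64
f 64 65 66
f 64 66 62
f 65 59 67
f 65 67 66
f 66 67 68
f 66 68 62
f 67 59 69
f 67 69 68
f 68 69 70
f 68 70 62
f 69 59 71
f 69 71 70
f 70 71 72
f 70 72 62
f 71 59 73
f 71 73 72
f 72 73 74
f 72 74 62
f 73 59 75
f 73 75 74
f 74 75 76
f 74 76 62
f 75 59 77
f 75 77 76
f 76 77 78
f 76 78 62
f 77 59 79
f 77 79 78
f 78 79 80
f 78 80 62
f 79 59 81
f 79 81 80
f 80 81 82
f 80 82 62
f 81 59 83
f 81 83 82
f 82 83 84
f 82 84 62
f 83 59 85
f 83 85 84
f 84 85 86
f 84 86 62
f 85 59 87
f 85 87 86
f 86 87 88
f 86 88 62
f 87 59 89
f 87 89 88
f 88 89 90
f 88 90 62
f 89 59 60
f 89 60 90
f 90 60 61
f 90 61 62
f 92 91 95
f 92 95 93
f 93 95 96
f 93 96 94
f 95 91 97
f 95 97 96
f 96 97 98
f 96 98 94
f 97 91 99
f 97 99 98
f 98 99 100
f 98 100 94
f 99 91 101
f 99 101 100
f 100 101 102
f 100 102 94
f 101 91 103
f 101 103 102
f 102 103 104
f 102 104 94
f 103 91 105
f 103 105 104
f 104 105 106
f 104 106 94
f 105 91 107
f 105 107 106
f 106 107 108
f 106 108 94
f 107 91 92
f 107 92 108
f 108 92 93
f 108 93 94



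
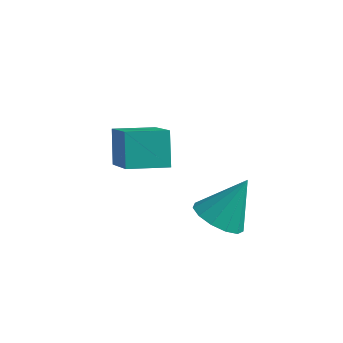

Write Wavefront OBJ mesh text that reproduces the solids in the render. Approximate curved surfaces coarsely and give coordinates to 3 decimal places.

v 0.834 -3.014 -0.252
v 1.487 -2.968 -0.553
v 1.306 -2.346 0.872
v 1.285 -2.635 -0.666
v 0.94 -2.422 -0.648
v 0.562 -2.397 -0.504
v 0.27 -2.568 -0.28
v 0.157 -2.88 -0.047
v 0.259 -3.235 0.12
v 0.544 -3.52 0.17
v 0.921 -3.644 0.086
v 1.271 -3.568 -0.106
v 1.481 -3.316 -0.344
v -2.322 -2.403 0.102
v -2.63 -1.814 0.94
v -1.411 -1.761 -0.015
v -1.719 -1.172 0.824
v -1.401 -3.508 1.216
v -1.709 -2.919 2.055
v -0.49 -2.866 1.1
v -0.798 -2.277 1.938
f 2 1 4
f 2 4 3
f 4 1 5
f 4 5 3
f 5 1 6
f 5 6 3
f 6 1 7
f 6 7 3
f 7 1 8
f 7 8 3
f 8 1 9
f 8 9 3
f 9 1 10
f 9 10 3
f 10 1 11
f 10 11 3
f 11 1 12
f 11 12 3
f 12 1 13
f 12 13 3
f 13 1 2
f 13 2 3
f 15 17 14
f 18 15 14
f 14 17 16
f 16 18 14
f 15 21 17
f 19 15 18
f 19 21 15
f 17 21 16
f 20 18 16
f 16 21 20
f 20 19 18
f 21 19 20



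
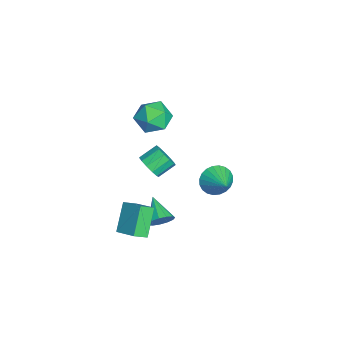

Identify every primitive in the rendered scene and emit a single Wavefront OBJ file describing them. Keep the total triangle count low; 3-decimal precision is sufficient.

v -2.145 -2.023 -2.498
v -1.329 -1.842 -2.192
v -1.799 -0.835 -1.536
v -2.615 -1.017 -1.842
v -1.38 -1.586 -2.62
v -1.849 -0.579 -1.965
v -1.673 -1.469 -3.01
v -2.143 -0.463 -2.354
v -2.116 -1.529 -3.237
v -2.586 -0.522 -2.581
v -2.568 -1.745 -3.229
v -3.038 -0.738 -2.574
v -2.886 -2.049 -2.989
v -3.356 -1.043 -2.334
v -2.969 -2.346 -2.593
v -3.439 -1.339 -1.938
v -2.79 -2.54 -2.167
v -3.26 -1.533 -1.512
v -2.406 -2.57 -1.846
v -2.876 -1.563 -1.19
v -1.939 -2.426 -1.731
v -2.409 -1.42 -1.076
v -1.538 -2.155 -1.86
v -2.008 -1.148 -1.205
v -0.701 -0.659 3.578
v -0.077 -1.116 4.494
v -0.963 -2.444 2.866
v -0.339 -2.901 3.782
v -1.419 -2.417 3.975
v -1.257 -1.313 4.414
v 0.217 -2.247 2.946
v 0.379 -1.143 3.385
v 0.49 -2.097 4.103
v -0.521 -2.202 4.739
v -0.519 -1.358 2.621
v -1.53 -1.463 3.257
v 2.107 -3.545 -1.582
v 3.139 -2.583 -0.942
v 1.736 -2.783 -2.131
v 2.768 -1.82 -1.49
v 3.392 -3.96 -3.03
v 4.424 -2.997 -2.389
v 3.021 -3.197 -3.578
v 4.053 -2.235 -2.938
v -1.959 1.91 -3.732
v -1.415 1.722 -4.623
v -0.501 2.41 -2.948
v -1.523 2.118 -4.676
v -1.696 2.482 -4.585
v -1.91 2.759 -4.365
v -2.131 2.907 -4.048
v -2.326 2.903 -3.684
v -2.465 2.748 -3.326
v -2.527 2.465 -3.031
v -2.503 2.098 -2.842
v -2.396 1.702 -2.789
v -2.222 1.338 -2.88
v -2.008 1.061 -3.1
v -1.787 0.913 -3.417
v -1.592 0.917 -3.781
v -1.453 1.072 -4.139
v -1.391 1.354 -4.434
v 1.558 -1.407 -4.003
v 1.974 -1.954 -3.555
v 0.082 -1.853 -3.177
v 1.986 -1.556 -3.32
v 1.862 -1.111 -3.302
v 1.642 -0.761 -3.506
v 1.395 -0.615 -3.869
v 1.2 -0.721 -4.274
v 1.119 -1.046 -4.594
v 1.177 -1.484 -4.725
v 1.357 -1.899 -4.628
v 1.6 -2.157 -4.332
v 1.83 -2.178 -3.932
f 2 1 5
f 2 5 3
f 3 5 6
f 3 6 4
f 5 1 7
f 5 7 6
f 6 7 8
f 6 8 4
f 7 1 9
f 7 9 8
f 8 9 10
f 8 10 4
f 9 1 11
f 9 11 10
f 10 11 12
f 10 12 4
f 11 1 13
f 11 13 12
f 12 13 14
f 12 14 4
f 13 1 15
f 13 15 14
f 14 15 16
f 14 16 4
f 15 1 17
f 15 17 16
f 16 17 18
f 16 18 4
f 17 1 19
f 17 19 18
f 18 19 20
f 18 20 4
f 19 1 21
f 19 21 20
f 20 21 22
f 20 22 4
f 21 1 23
f 21 23 22
f 22 23 24
f 22 24 4
f 23 1 2
f 23 2 24
f 24 2 3
f 24 3 4
f 25 36 30
f 25 30 26
f 25 26 32
f 25 32 35
f 25 35 36
f 26 30 34
f 30 36 29
f 36 35 27
f 35 32 31
f 32 26 33
f 28 34 29
f 28 29 27
f 28 27 31
f 28 31 33
f 28 33 34
f 29 34 30
f 27 29 36
f 31 27 35
f 33 31 32
f 34 33 26
f 38 40 37
f 41 38 37
f 37 40 39
f 39 41 37
f 38 44 40
f 42 38 41
f 42 44 38
f 40 44 39
f 43 41 39
f 39 44 43
f 43 42 41
f 44 42 43
f 46 45 48
f 46 48 47
f 48 45 49
f 48 49 47
f 49 45 50
f 49 50 47
f 50 45 51
f 50 51 47
f 51 45 52
f 51 52 47
f 52 45 53
f 52 53 47
f 53 45 54
f 53 54 47
f 54 45 55
f 54 55 47
f 55 45 56
f 55 56 47
f 56 45 57
f 56 57 47
f 57 45 58
f 57 58 47
f 58 45 59
f 58 59 47
f 59 45 60
f 59 60 47
f 60 45 61
f 60 61 47
f 61 45 62
f 61 62 47
f 62 45 46
f 62 46 47
f 64 63 66
f 64 66 65
f 66 63 67
f 66 67 65
f 67 63 68
f 67 68 65
f 68 63 69
f 68 69 65
f 69 63 70
f 69 70 65
f 70 63 71
f 70 71 65
f 71 63 72
f 71 72 65
f 72 63 73
f 72 73 65
f 73 63 74
f 73 74 65
f 74 63 75
f 74 75 65
f 75 63 64
f 75 64 65



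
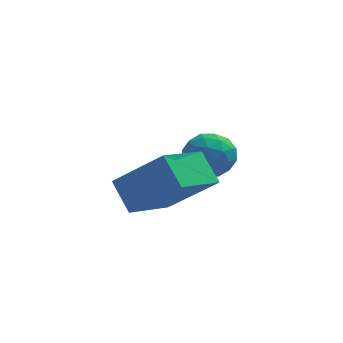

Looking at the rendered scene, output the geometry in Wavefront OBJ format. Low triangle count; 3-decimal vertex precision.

v -0.668 4.724 -3.438
v -0.08 4.096 -3.38
v -1.64 3.784 -3.78
v -1.052 3.156 -3.722
v -1.316 3.566 -3.011
v -0.716 4.147 -2.8
v -1.004 3.733 -4.36
v -0.404 4.314 -4.149
v -0.288 3.483 -3.95
v -0.481 3.38 -3.116
v -1.239 4.5 -4.044
v -1.432 4.397 -3.21
v -0.289 4.493 -3.379
v -1.431 3.387 -3.781
v -1.587 3.628 -3.363
v -1.241 3.259 -3.329
v -0.662 4.523 -3.038
v -0.317 4.153 -3.004
v -1.043 3.841 -2.787
v -1.403 3.727 -4.156
v -1.058 3.357 -4.122
v -0.479 4.621 -3.831
v -0.133 4.252 -3.797
v -0.677 4.039 -4.373
v -0.066 3.763 -3.68
v -0.637 3.211 -3.881
v -0.609 3.55 -4.256
v -0.256 3.892 -4.132
v -0.179 3.702 -3.19
v -0.75 3.15 -3.391
v -0.906 3.391 -2.973
v -0.552 3.732 -2.849
v -0.301 3.342 -3.525
v -0.97 4.73 -3.769
v -1.541 4.178 -3.97
v -1.168 4.148 -4.311
v -0.814 4.489 -4.187
v -1.083 4.669 -3.279
v -1.654 4.117 -3.48
v -1.464 3.988 -3.028
v -1.111 4.33 -2.904
v -1.419 4.538 -3.635
v -3.106 0.556 -3.963
v -3.588 1.293 -3.147
v -2.05 1.901 -4.554
v -2.532 2.638 -3.738
v -1.688 0.022 -2.642
v -2.17 0.759 -1.826
v -0.632 1.367 -3.233
v -1.114 2.104 -2.417
f 1 38 17
f 38 12 41
f 17 41 6
f 38 41 17
f 1 17 13
f 17 6 18
f 13 18 2
f 17 18 13
f 1 13 22
f 13 2 23
f 22 23 8
f 13 23 22
f 1 22 34
f 22 8 37
f 34 37 11
f 22 37 34
f 1 34 38
f 34 11 42
f 38 42 12
f 34 42 38
f 2 18 29
f 18 6 32
f 29 32 10
f 18 32 29
f 6 41 19
f 41 12 40
f 19 40 5
f 41 40 19
f 12 42 39
f 42 11 35
f 39 35 3
f 42 35 39
f 11 37 36
f 37 8 24
f 36 24 7
f 37 24 36
f 8 23 28
f 23 2 25
f 28 25 9
f 23 25 28
f 4 30 16
f 30 10 31
f 16 31 5
f 30 31 16
f 4 16 14
f 16 5 15
f 14 15 3
f 16 15 14
f 4 14 21
f 14 3 20
f 21 20 7
f 14 20 21
f 4 21 26
f 21 7 27
f 26 27 9
f 21 27 26
f 4 26 30
f 26 9 33
f 30 33 10
f 26 33 30
f 5 31 19
f 31 10 32
f 19 32 6
f 31 32 19
f 3 15 39
f 15 5 40
f 39 40 12
f 15 40 39
f 7 20 36
f 20 3 35
f 36 35 11
f 20 35 36
f 9 27 28
f 27 7 24
f 28 24 8
f 27 24 28
f 10 33 29
f 33 9 25
f 29 25 2
f 33 25 29
f 44 46 43
f 47 44 43
f 43 46 45
f 45 47 43
f 44 50 46
f 48 44 47
f 48 50 44
f 46 50 45
f 49 47 45
f 45 50 49
f 49 48 47
f 50 48 49



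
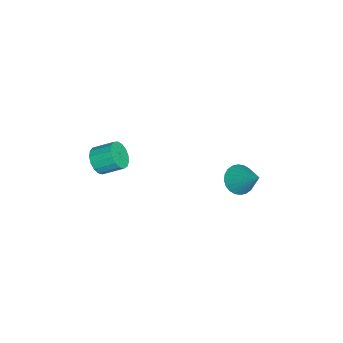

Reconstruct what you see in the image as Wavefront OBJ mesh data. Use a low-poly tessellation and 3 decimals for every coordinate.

v -1.847 -4.126 3.578
v -1.174 -4.411 4.032
v -1.16 -3.259 4.735
v -1.833 -2.974 4.282
v -1.002 -4.217 3.711
v -0.988 -3.065 4.415
v -1.024 -4.003 3.361
v -1.01 -2.851 4.064
v -1.235 -3.817 3.06
v -1.221 -2.665 3.763
v -1.585 -3.702 2.878
v -1.572 -2.549 3.581
v -1.996 -3.684 2.856
v -1.982 -2.531 3.559
v -2.372 -3.767 3
v -2.359 -2.615 3.703
v -2.629 -3.933 3.277
v -2.615 -2.78 3.98
v -2.706 -4.143 3.622
v -2.692 -2.99 4.325
v -2.586 -4.349 3.958
v -2.572 -3.197 4.661
v -2.297 -4.504 4.206
v -2.283 -3.352 4.91
v -1.905 -4.573 4.311
v -1.891 -3.42 5.014
v -1.499 -4.539 4.248
v -1.486 -3.387 4.951
v -3.649 3.157 1.02
v -2.959 2.506 1.07
v -2.671 4.303 2.44
v -2.83 2.728 0.802
v -2.826 3.015 0.568
v -2.948 3.324 0.402
v -3.176 3.607 0.331
v -3.476 3.822 0.364
v -3.803 3.936 0.498
v -4.106 3.931 0.711
v -4.34 3.808 0.971
v -4.468 3.586 1.239
v -4.472 3.299 1.473
v -4.351 2.991 1.639
v -4.123 2.707 1.71
v -3.823 2.492 1.676
v -3.496 2.379 1.543
v -3.193 2.384 1.33
f 2 1 5
f 2 5 3
f 3 5 6
f 3 6 4
f 5 1 7
f 5 7 6
f 6 7 8
f 6 8 4
f 7 1 9
f 7 9 8
f 8 9 10
f 8 10 4
f 9 1 11
f 9 11 10
f 10 11 12
f 10 12 4
f 11 1 13
f 11 13 12
f 12 13 14
f 12 14 4
f 13 1 15
f 13 15 14
f 14 15 16
f 14 16 4
f 15 1 17
f 15 17 16
f 16 17 18
f 16 18 4
f 17 1 19
f 17 19 18
f 18 19 20
f 18 20 4
f 19 1 21
f 19 21 20
f 20 21 22
f 20 22 4
f 21 1 23
f 21 23 22
f 22 23 24
f 22 24 4
f 23 1 25
f 23 25 24
f 24 25 26
f 24 26 4
f 25 1 27
f 25 27 26
f 26 27 28
f 26 28 4
f 27 1 2
f 27 2 28
f 28 2 3
f 28 3 4
f 30 29 32
f 30 32 31
f 32 29 33
f 32 33 31
f 33 29 34
f 33 34 31
f 34 29 35
f 34 35 31
f 35 29 36
f 35 36 31
f 36 29 37
f 36 37 31
f 37 29 38
f 37 38 31
f 38 29 39
f 38 39 31
f 39 29 40
f 39 40 31
f 40 29 41
f 40 41 31
f 41 29 42
f 41 42 31
f 42 29 43
f 42 43 31
f 43 29 44
f 43 44 31
f 44 29 45
f 44 45 31
f 45 29 46
f 45 46 31
f 46 29 30
f 46 30 31



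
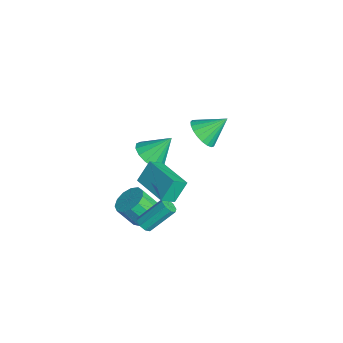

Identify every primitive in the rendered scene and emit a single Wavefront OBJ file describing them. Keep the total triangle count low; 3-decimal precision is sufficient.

v -2.905 -1.347 -3.355
v -2.034 -1.84 -2.949
v -2.835 -0.113 -2.005
v -1.832 -1.461 -3.307
v -1.918 -1.051 -3.677
v -2.268 -0.721 -3.961
v -2.789 -0.558 -4.083
v -3.341 -0.607 -4.009
v -3.776 -0.854 -3.76
v -3.978 -1.234 -3.403
v -3.892 -1.643 -3.032
v -3.542 -1.974 -2.748
v -3.021 -2.136 -2.626
v -2.469 -2.087 -2.7
v 3.301 -3.259 -2.673
v 3.728 -3.039 -2.899
v 3.745 -1.662 -1.533
v 3.319 -1.881 -1.307
v 3.38 -2.89 -3.046
v 3.397 -1.513 -1.679
v 2.987 -2.956 -2.974
v 3.004 -1.579 -1.607
v 2.777 -3.2 -2.726
v 2.794 -1.823 -1.359
v 2.875 -3.478 -2.447
v 2.892 -2.101 -1.081
v 3.223 -3.627 -2.301
v 3.24 -2.25 -0.934
v 3.616 -3.561 -2.373
v 3.633 -2.184 -1.006
v 3.826 -3.317 -2.621
v 3.843 -1.94 -1.254
v 3.046 -3.519 1.119
v 2.673 -2.75 2.202
v 2.792 -2.732 0.472
v 2.419 -1.963 1.556
v 5.041 -2.757 1.264
v 4.668 -1.988 2.348
v 4.787 -1.97 0.618
v 4.414 -1.201 1.701
v -1.87 1.391 -1.023
v -1.195 1.856 -1.663
v -1.77 2.769 0.083
v -1.574 2.002 -1.811
v -2.005 2.043 -1.823
v -2.412 1.97 -1.696
v -2.725 1.798 -1.453
v -2.891 1.555 -1.136
v -2.88 1.284 -0.799
v -2.694 1.032 -0.501
v -2.366 0.841 -0.293
v -1.953 0.746 -0.212
v -1.524 0.762 -0.271
v -1.156 0.887 -0.46
v -0.911 1.099 -0.746
v -0.832 1.362 -1.08
v -0.932 1.629 -1.405
v 1.384 -2.693 -3.937
v 2.179 -2.373 -3.528
v 1.891 -3.206 -2.314
v 1.096 -3.527 -2.723
v 1.79 -2.033 -3.387
v 1.502 -2.867 -2.174
v 1.272 -1.903 -3.42
v 0.984 -2.737 -2.207
v 0.789 -2.024 -3.618
v 0.501 -2.858 -2.405
v 0.495 -2.357 -3.917
v 0.208 -3.191 -2.704
v 0.484 -2.797 -4.222
v 0.196 -3.631 -3.009
v 0.758 -3.204 -4.436
v 0.47 -4.038 -3.223
v 1.231 -3.448 -4.492
v 0.943 -4.282 -3.279
v 1.752 -3.453 -4.372
v 1.464 -4.287 -3.158
v 2.157 -3.216 -4.113
v 1.869 -4.05 -2.9
v 2.316 -2.814 -3.798
v 2.028 -3.648 -2.585
f 2 1 4
f 2 4 3
f 4 1 5
f 4 5 3
f 5 1 6
f 5 6 3
f 6 1 7
f 6 7 3
f 7 1 8
f 7 8 3
f 8 1 9
f 8 9 3
f 9 1 10
f 9 10 3
f 10 1 11
f 10 11 3
f 11 1 12
f 11 12 3
f 12 1 13
f 12 13 3
f 13 1 14
f 13 14 3
f 14 1 2
f 14 2 3
f 16 15 19
f 16 19 17
f 17 19 20
f 17 20 18
f 19 15 21
f 19 21 20
f 20 21 22
f 20 22 18
f 21 15 23
f 21 23 22
f 22 23 24
f 22 24 18
f 23 15 25
f 23 25 24
f 24 25 26
f 24 26 18
f 25 15 27
f 25 27 26
f 26 27 28
f 26 28 18
f 27 15 29
f 27 29 28
f 28 29 30
f 28 30 18
f 29 15 31
f 29 31 30
f 30 31 32
f 30 32 18
f 31 15 16
f 31 16 32
f 32 16 17
f 32 17 18
f 34 36 33
f 37 34 33
f 33 36 35
f 35 37 33
f 34 40 36
f 38 34 37
f 38 40 34
f 36 40 35
f 39 37 35
f 35 40 39
f 39 38 37
f 40 38 39
f 42 41 44
f 42 44 43
f 44 41 45
f 44 45 43
f 45 41 46
f 45 46 43
f 46 41 47
f 46 47 43
f 47 41 48
f 47 48 43
f 48 41 49
f 48 49 43
f 49 41 50
f 49 50 43
f 50 41 51
f 50 51 43
f 51 41 52
f 51 52 43
f 52 41 53
f 52 53 43
f 53 41 54
f 53 54 43
f 54 41 55
f 54 55 43
f 55 41 56
f 55 56 43
f 56 41 57
f 56 57 43
f 57 41 42
f 57 42 43
f 59 58 62
f 59 62 60
f 60 62 63
f 60 63 61
f 62 58 64
f 62 64 63
f 63 64 65
f 63 65 61
f 64 58 66
f 64 66 65
f 65 66 67
f 65 67 61
f 66 58 68
f 66 68 67
f 67 68 69
f 67 69 61
f 68 58 70
f 68 70 69
f 69 70 71
f 69 71 61
f 70 58 72
f 70 72 71
f 71 72 73
f 71 73 61
f 72 58 74
f 72 74 73
f 73 74 75
f 73 75 61
f 74 58 76
f 74 76 75
f 75 76 77
f 75 77 61
f 76 58 78
f 76 78 77
f 77 78 79
f 77 79 61
f 78 58 80
f 78 80 79
f 79 80 81
f 79 81 61
f 80 58 59
f 80 59 81
f 81 59 60
f 81 60 61



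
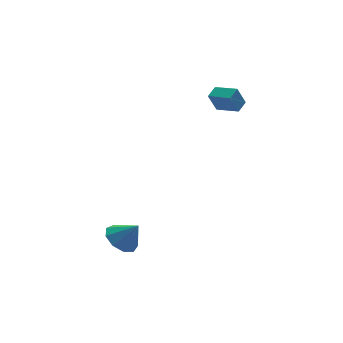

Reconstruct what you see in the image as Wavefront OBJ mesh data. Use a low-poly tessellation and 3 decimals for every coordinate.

v -3.083 -0.569 -4.092
v -2.274 -0.099 -4.445
v -2.337 -1.011 -2.968
v -2.633 0.322 -4.042
v -3.202 0.326 -3.662
v -3.716 -0.09 -3.484
v -3.933 -0.729 -3.591
v -3.753 -1.294 -3.932
v -3.26 -1.52 -4.348
v -2.683 -1.301 -4.645
v -2.294 -0.74 -4.683
v 3.899 1.961 2.311
v 3.416 1.918 3.42
v 3.083 3.002 1.996
v 2.6 2.958 3.104
v 4.46 2.482 2.576
v 3.977 2.438 3.684
v 3.644 3.522 2.26
v 3.161 3.479 3.369
f 2 1 4
f 2 4 3
f 4 1 5
f 4 5 3
f 5 1 6
f 5 6 3
f 6 1 7
f 6 7 3
f 7 1 8
f 7 8 3
f 8 1 9
f 8 9 3
f 9 1 10
f 9 10 3
f 10 1 11
f 10 11 3
f 11 1 2
f 11 2 3
f 13 15 12
f 16 13 12
f 12 15 14
f 14 16 12
f 13 19 15
f 17 13 16
f 17 19 13
f 15 19 14
f 18 16 14
f 14 19 18
f 18 17 16
f 19 17 18



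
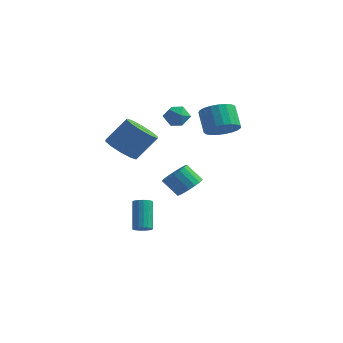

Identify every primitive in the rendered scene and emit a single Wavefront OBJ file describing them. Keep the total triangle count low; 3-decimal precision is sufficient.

v 0.687 -3.715 2.167
v 1.621 -3.672 1.608
v 2.448 -2.822 3.053
v 1.513 -2.865 3.613
v 1.274 -3.11 1.476
v 2.1 -2.26 2.922
v 0.702 -2.78 1.608
v 1.528 -1.929 3.054
v 0.124 -2.806 1.954
v 0.951 -1.956 3.4
v -0.238 -3.18 2.381
v 0.588 -2.329 3.827
v -0.248 -3.758 2.727
v 0.579 -2.908 4.172
v 0.1 -4.32 2.858
v 0.926 -3.47 4.304
v 0.672 -4.651 2.726
v 1.498 -3.8 4.172
v 1.249 -4.624 2.38
v 2.076 -3.774 3.826
v 1.612 -4.251 1.953
v 2.438 -3.4 3.399
v 1.105 -2.251 -4.314
v 1.411 -2.601 -3.984
v 0.802 -1.618 -2.376
v 0.495 -1.269 -2.706
v 1.584 -2.398 -4.042
v 0.975 -1.415 -2.435
v 1.647 -2.162 -4.163
v 1.038 -1.179 -2.556
v 1.586 -1.946 -4.318
v 0.977 -0.963 -2.711
v 1.414 -1.8 -4.472
v 0.805 -0.817 -2.865
v 1.172 -1.757 -4.59
v 0.563 -0.775 -2.983
v 0.914 -1.828 -4.645
v 0.305 -0.845 -3.037
v 0.7 -1.996 -4.623
v 0.091 -1.013 -3.016
v 0.578 -2.222 -4.531
v -0.031 -1.239 -2.924
v 0.577 -2.455 -4.389
v -0.032 -1.472 -2.782
v 0.697 -2.641 -4.23
v 0.088 -1.659 -2.622
v 0.91 -2.738 -4.09
v 0.301 -1.756 -2.482
v 1.168 -2.724 -4.001
v 0.559 -1.741 -2.394
v 1.881 0.939 2.896
v 2.394 0.772 3.528
v 0.926 0.188 3.472
v 1.439 0.021 4.104
v 1.138 0.789 4.006
v 1.727 1.253 3.65
v 1.593 -0.293 3.35
v 2.182 0.171 2.994
v 2.216 0.011 3.808
v 1.934 0.679 4.214
v 1.386 0.281 2.786
v 1.104 0.949 3.192
v 3.148 2.973 1.956
v 4.063 3.024 2.508
v 3.307 3.719 3.696
v 2.392 3.667 3.144
v 4.067 3.409 2.285
v 3.312 4.104 3.473
v 3.913 3.719 2.006
v 3.157 4.414 3.194
v 3.626 3.9 1.718
v 2.871 4.595 2.906
v 3.256 3.92 1.471
v 2.501 4.615 2.659
v 2.868 3.777 1.308
v 2.113 4.472 2.496
v 2.528 3.494 1.257
v 1.773 4.189 2.445
v 2.295 3.122 1.327
v 1.54 3.816 2.515
v 2.21 2.723 1.505
v 1.454 3.418 2.693
v 2.287 2.368 1.762
v 1.531 3.063 2.95
v 2.512 2.117 2.052
v 1.757 2.812 3.24
v 2.848 2.014 2.326
v 2.092 2.709 3.514
v 3.235 2.077 2.535
v 2.48 2.772 3.723
v 3.607 2.295 2.645
v 2.852 2.99 3.833
v 3.9 2.63 2.635
v 3.145 3.325 3.823
v 3.372 -0.965 -1.095
v 3.974 -0.685 -0.503
v 3.091 -0.874 0.486
v 2.488 -1.155 -0.105
v 3.788 -0.35 -0.605
v 2.905 -0.539 0.384
v 3.52 -0.137 -0.804
v 2.637 -0.327 0.186
v 3.222 -0.089 -1.061
v 2.339 -0.278 -0.071
v 2.954 -0.214 -1.324
v 2.071 -0.403 -0.334
v 2.768 -0.488 -1.542
v 1.885 -0.677 -0.552
v 2.702 -0.856 -1.671
v 1.819 -1.045 -0.681
v 2.769 -1.246 -1.686
v 1.886 -1.435 -0.697
v 2.955 -1.581 -1.584
v 2.072 -1.77 -0.595
v 3.223 -1.793 -1.386
v 2.34 -1.983 -0.396
v 3.521 -1.842 -1.129
v 2.638 -2.031 -0.139
v 3.789 -1.717 -0.866
v 2.906 -1.906 0.124
v 3.975 -1.443 -0.648
v 3.092 -1.632 0.342
v 4.041 -1.075 -0.519
v 3.158 -1.264 0.471
f 2 1 5
f 2 5 3
f 3 5 6
f 3 6 4
f 5 1 7
f 5 7 6
f 6 7 8
f 6 8 4
f 7 1 9
f 7 9 8
f 8 9 10
f 8 10 4
f 9 1 11
f 9 11 10
f 10 11 12
f 10 12 4
f 11 1 13
f 11 13 12
f 12 13 14
f 12 14 4
f 13 1 15
f 13 15 14
f 14 15 16
f 14 16 4
f 15 1 17
f 15 17 16
f 16 17 18
f 16 18 4
f 17 1 19
f 17 19 18
f 18 19 20
f 18 20 4
f 19 1 21
f 19 21 20
f 20 21 22
f 20 22 4
f 21 1 2
f 21 2 22
f 22 2 3
f 22 3 4
f 24 23 27
f 24 27 25
f 25 27 28
f 25 28 26
f 27 23 29
f 27 29 28
f 28 29 30
f 28 30 26
f 29 23 31
f 29 31 30
f 30 31 32
f 30 32 26
f 31 23 33
f 31 33 32
f 32 33 34
f 32 34 26
f 33 23 35
f 33 35 34
f 34 35 36
f 34 36 26
f 35 23 37
f 35 37 36
f 36 37 38
f 36 38 26
f 37 23 39
f 37 39 38
f 38 39 40
f 38 40 26
f 39 23 41
f 39 41 40
f 40 41 42
f 40 42 26
f 41 23 43
f 41 43 42
f 42 43 44
f 42 44 26
f 43 23 45
f 43 45 44
f 44 45 46
f 44 46 26
f 45 23 47
f 45 47 46
f 46 47 48
f 46 48 26
f 47 23 49
f 47 49 48
f 48 49 50
f 48 50 26
f 49 23 24
f 49 24 50
f 50 24 25
f 50 25 26
f 51 62 56
f 51 56 52
f 51 52 58
f 51 58 61
f 51 61 62
f 52 56 60
f 56 62 55
f 62 61 53
f 61 58 57
f 58 52 59
f 54 60 55
f 54 55 53
f 54 53 57
f 54 57 59
f 54 59 60
f 55 60 56
f 53 55 62
f 57 53 61
f 59 57 58
f 60 59 52
f 64 63 67
f 64 67 65
f 65 67 68
f 65 68 66
f 67 63 69
f 67 69 68
f 68 69 70
f 68 70 66
f 69 63 71
f 69 71 70
f 70 71 72
f 70 72 66
f 71 63 73
f 71 73 72
f 72 73 74
f 72 74 66
f 73 63 75
f 73 75 74
f 74 75 76
f 74 76 66
f 75 63 77
f 75 77 76
f 76 77 78
f 76 78 66
f 77 63 79
f 77 79 78
f 78 79 80
f 78 80 66
f 79 63 81
f 79 81 80
f 80 81 82
f 80 82 66
f 81 63 83
f 81 83 82
f 82 83 84
f 82 84 66
f 83 63 85
f 83 85 84
f 84 85 86
f 84 86 66
f 85 63 87
f 85 87 86
f 86 87 88
f 86 88 66
f 87 63 89
f 87 89 88
f 88 89 90
f 88 90 66
f 89 63 91
f 89 91 90
f 90 91 92
f 90 92 66
f 91 63 93
f 91 93 92
f 92 93 94
f 92 94 66
f 93 63 64
f 93 64 94
f 94 64 65
f 94 65 66
f 96 95 99
f 96 99 97
f 97 99 100
f 97 100 98
f 99 95 101
f 99 101 100
f 100 101 102
f 100 102 98
f 101 95 103
f 101 103 102
f 102 103 104
f 102 104 98
f 103 95 105
f 103 105 104
f 104 105 106
f 104 106 98
f 105 95 107
f 105 107 106
f 106 107 108
f 106 108 98
f 107 95 109
f 107 109 108
f 108 109 110
f 108 110 98
f 109 95 111
f 109 111 110
f 110 111 112
f 110 112 98
f 111 95 113
f 111 113 112
f 112 113 114
f 112 114 98
f 113 95 115
f 113 115 114
f 114 115 116
f 114 116 98
f 115 95 117
f 115 117 116
f 116 117 118
f 116 118 98
f 117 95 119
f 117 119 118
f 118 119 120
f 118 120 98
f 119 95 121
f 119 121 120
f 120 121 122
f 120 122 98
f 121 95 123
f 121 123 122
f 122 123 124
f 122 124 98
f 123 95 96
f 123 96 124
f 124 96 97
f 124 97 98



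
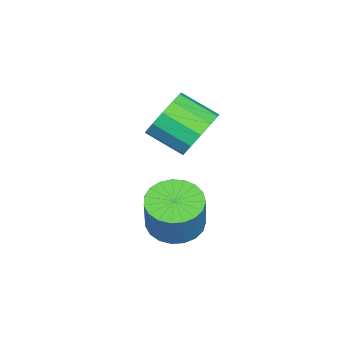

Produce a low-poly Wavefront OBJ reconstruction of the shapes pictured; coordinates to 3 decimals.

v 3.695 3.226 -4.118
v 4.145 2.463 -4.203
v 4.755 2.671 -2.826
v 4.305 3.434 -2.742
v 4.383 2.709 -4.345
v 4.993 2.916 -2.968
v 4.501 3.044 -4.448
v 5.111 3.251 -3.071
v 4.48 3.41 -4.494
v 5.091 3.618 -3.117
v 4.324 3.745 -4.475
v 4.934 3.953 -3.099
v 4.059 3.99 -4.395
v 4.669 4.198 -3.018
v 3.73 4.103 -4.266
v 4.34 4.311 -2.89
v 3.396 4.065 -4.112
v 4.006 4.272 -2.736
v 3.113 3.881 -3.959
v 3.724 4.088 -2.583
v 2.931 3.584 -3.834
v 3.541 3.792 -2.457
v 2.881 3.226 -3.758
v 3.491 3.433 -2.381
v 2.972 2.867 -3.744
v 3.582 3.074 -2.367
v 3.188 2.571 -3.795
v 3.798 2.778 -2.418
v 3.491 2.388 -3.902
v 4.101 2.595 -2.525
v 3.83 2.35 -4.046
v 4.44 2.557 -2.669
v 1.12 3.065 -1.955
v 1.444 3.492 -1.182
v 1.423 2.262 -0.493
v 1.1 1.835 -1.265
v 0.915 3.516 -1.156
v 0.895 2.286 -0.467
v 0.452 3.396 -1.383
v 0.432 2.166 -0.694
v 0.201 3.172 -1.791
v 0.18 1.942 -1.102
v 0.241 2.913 -2.252
v 0.221 1.683 -1.562
v 0.561 2.702 -2.618
v 0.541 1.473 -1.929
v 1.058 2.607 -2.773
v 1.038 1.377 -2.084
v 1.575 2.657 -2.669
v 1.555 1.427 -1.98
v 1.948 2.837 -2.338
v 1.927 1.607 -1.649
v 2.057 3.089 -1.885
v 2.037 1.859 -1.196
v 1.869 3.333 -1.454
v 1.849 2.103 -0.765
f 2 1 5
f 2 5 3
f 3 5 6
f 3 6 4
f 5 1 7
f 5 7 6
f 6 7 8
f 6 8 4
f 7 1 9
f 7 9 8
f 8 9 10
f 8 10 4
f 9 1 11
f 9 11 10
f 10 11 12
f 10 12 4
f 11 1 13
f 11 13 12
f 12 13 14
f 12 14 4
f 13 1 15
f 13 15 14
f 14 15 16
f 14 16 4
f 15 1 17
f 15 17 16
f 16 17 18
f 16 18 4
f 17 1 19
f 17 19 18
f 18 19 20
f 18 20 4
f 19 1 21
f 19 21 20
f 20 21 22
f 20 22 4
f 21 1 23
f 21 23 22
f 22 23 24
f 22 24 4
f 23 1 25
f 23 25 24
f 24 25 26
f 24 26 4
f 25 1 27
f 25 27 26
f 26 27 28
f 26 28 4
f 27 1 29
f 27 29 28
f 28 29 30
f 28 30 4
f 29 1 31
f 29 31 30
f 30 31 32
f 30 32 4
f 31 1 2
f 31 2 32
f 32 2 3
f 32 3 4
f 34 33 37
f 34 37 35
f 35 37 38
f 35 38 36
f 37 33 39
f 37 39 38
f 38 39 40
f 38 40 36
f 39 33 41
f 39 41 40
f 40 41 42
f 40 42 36
f 41 33 43
f 41 43 42
f 42 43 44
f 42 44 36
f 43 33 45
f 43 45 44
f 44 45 46
f 44 46 36
f 45 33 47
f 45 47 46
f 46 47 48
f 46 48 36
f 47 33 49
f 47 49 48
f 48 49 50
f 48 50 36
f 49 33 51
f 49 51 50
f 50 51 52
f 50 52 36
f 51 33 53
f 51 53 52
f 52 53 54
f 52 54 36
f 53 33 55
f 53 55 54
f 54 55 56
f 54 56 36
f 55 33 34
f 55 34 56
f 56 34 35
f 56 35 36



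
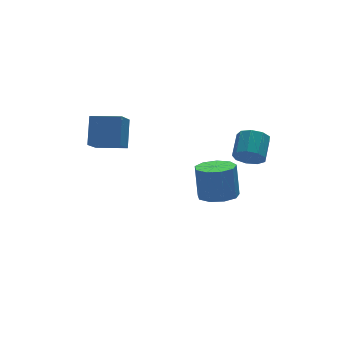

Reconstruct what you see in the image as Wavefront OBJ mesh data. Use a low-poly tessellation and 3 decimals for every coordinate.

v -1.202 -0.664 3.804
v -0.697 0.189 4.956
v -2.311 0.207 3.645
v -1.806 1.061 4.797
v -0.494 0.079 2.943
v 0.011 0.933 4.095
v -1.603 0.951 2.784
v -1.098 1.804 3.936
v 3.568 -0.601 -1.062
v 4.444 -0.938 -1.011
v 4.528 -0.475 0.612
v 3.652 -0.139 0.562
v 4.456 -0.32 -1.188
v 4.54 0.143 0.435
v 4.052 0.166 -1.306
v 4.136 0.629 0.318
v 3.422 0.294 -1.309
v 3.506 0.756 0.314
v 2.86 0.002 -1.197
v 2.944 0.465 0.426
v 2.629 -0.572 -1.021
v 2.713 -0.109 0.602
v 2.838 -1.16 -0.865
v 2.922 -0.697 0.759
v 3.388 -1.486 -0.8
v 3.472 -1.023 0.823
v 4.022 -1.399 -0.858
v 4.106 -0.936 0.765
v 3.588 -3.237 3.097
v 4.025 -3.175 2.516
v 4.709 -2.322 3.121
v 4.272 -2.383 3.703
v 3.649 -2.849 2.482
v 4.333 -1.996 3.087
v 3.244 -2.704 2.736
v 3.928 -1.851 3.341
v 3 -2.809 3.159
v 3.684 -1.955 3.764
v 3.031 -3.113 3.553
v 3.715 -2.26 4.158
v 3.323 -3.476 3.734
v 4.007 -2.622 4.339
v 3.739 -3.726 3.617
v 4.423 -2.873 4.223
v 4.084 -3.748 3.257
v 4.768 -2.894 3.862
v 4.197 -3.53 2.822
v 4.881 -2.677 3.428
f 2 4 1
f 5 2 1
f 1 4 3
f 3 5 1
f 2 8 4
f 6 2 5
f 6 8 2
f 4 8 3
f 7 5 3
f 3 8 7
f 7 6 5
f 8 6 7
f 10 9 13
f 10 13 11
f 11 13 14
f 11 14 12
f 13 9 15
f 13 15 14
f 14 15 16
f 14 16 12
f 15 9 17
f 15 17 16
f 16 17 18
f 16 18 12
f 17 9 19
f 17 19 18
f 18 19 20
f 18 20 12
f 19 9 21
f 19 21 20
f 20 21 22
f 20 22 12
f 21 9 23
f 21 23 22
f 22 23 24
f 22 24 12
f 23 9 25
f 23 25 24
f 24 25 26
f 24 26 12
f 25 9 27
f 25 27 26
f 26 27 28
f 26 28 12
f 27 9 10
f 27 10 28
f 28 10 11
f 28 11 12
f 30 29 33
f 30 33 31
f 31 33 34
f 31 34 32
f 33 29 35
f 33 35 34
f 34 35 36
f 34 36 32
f 35 29 37
f 35 37 36
f 36 37 38
f 36 38 32
f 37 29 39
f 37 39 38
f 38 39 40
f 38 40 32
f 39 29 41
f 39 41 40
f 40 41 42
f 40 42 32
f 41 29 43
f 41 43 42
f 42 43 44
f 42 44 32
f 43 29 45
f 43 45 44
f 44 45 46
f 44 46 32
f 45 29 47
f 45 47 46
f 46 47 48
f 46 48 32
f 47 29 30
f 47 30 48
f 48 30 31
f 48 31 32

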